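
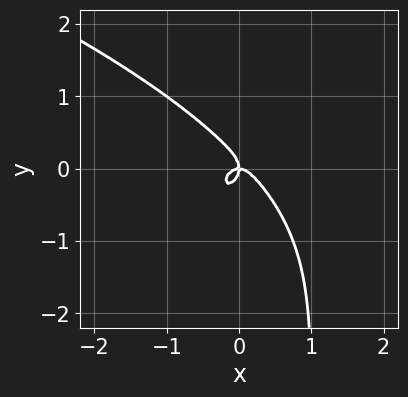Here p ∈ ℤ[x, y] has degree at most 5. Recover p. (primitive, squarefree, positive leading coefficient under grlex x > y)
The degree is 4 — the shape is more complex than any degree-3 curve.
Against the integer gridlines: it meets the x-axis at x = 0 (among the integer gridlines); one y-axis crossing is at y = 0.
Solving for integer coefficients yields p as stated.

2*x*y^3 - 3*x^3 - 2*y^3 - x*y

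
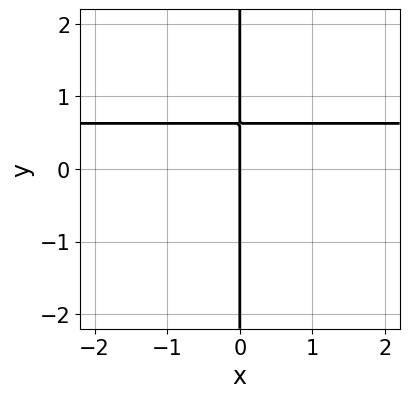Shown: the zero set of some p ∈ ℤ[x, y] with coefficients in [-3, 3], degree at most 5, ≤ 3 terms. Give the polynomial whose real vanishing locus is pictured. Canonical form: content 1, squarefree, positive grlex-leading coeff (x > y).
The degree is 4 — a generic line meets the curve in up to 4 points.
Reading off the gridlines: one x-axis crossing is at x = 0; the visible y-axis segment lies entirely on the curve.
The integer polynomial consistent with all of this is the stated p.

3*x*y^3 + 2*x*y - 2*x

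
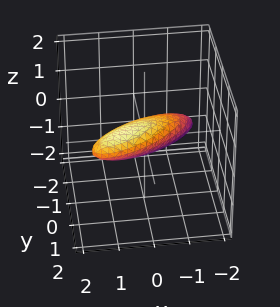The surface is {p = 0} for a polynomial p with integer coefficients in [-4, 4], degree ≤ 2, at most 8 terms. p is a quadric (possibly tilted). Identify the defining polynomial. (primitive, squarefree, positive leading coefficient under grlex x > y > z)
x^2 - 2*x*y + 2*y^2 - 2*y*z + 3*z^2 - 1

(a) deg p = 2. No degree-1 surface has this shape.
(b) Against the integer gridlines: among the integer gridlines, it crosses the x-axis at x ∈ {-1, 1}.
(c) The integer polynomial consistent with all of this is the stated p.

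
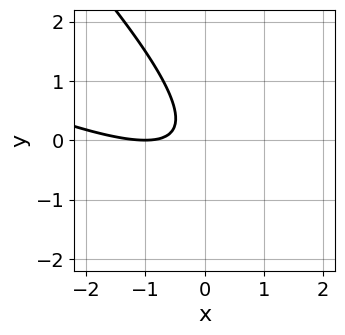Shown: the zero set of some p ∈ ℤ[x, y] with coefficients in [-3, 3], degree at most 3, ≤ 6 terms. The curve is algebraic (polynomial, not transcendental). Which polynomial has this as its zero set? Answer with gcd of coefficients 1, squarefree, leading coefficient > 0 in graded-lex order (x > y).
x^2 + 3*x*y + 2*y^2 + 2*x + 1

(a) The degree is 2 — a generic line meets the curve in up to 2 points.
(b) From the axis intercepts and sections: the curve avoids every integer y-axis point in the box; it crosses the x-axis at the gridline x = -1.
(c) Fitting integer coefficients to these (and the overall shape) gives p.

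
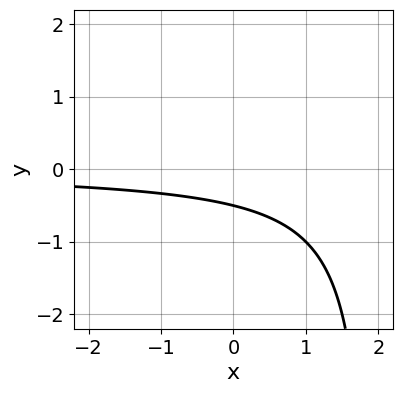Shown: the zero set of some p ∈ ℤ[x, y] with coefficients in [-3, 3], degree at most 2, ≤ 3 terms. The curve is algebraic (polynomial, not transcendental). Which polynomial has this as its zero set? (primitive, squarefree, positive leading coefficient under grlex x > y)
(a) The degree is 2 — no degree-1 curve has this shape.
(b) Reading off the gridlines: no x-intercept at any integer in the box.
(c) Matching integer coefficients to the picture gives p.

x*y - 2*y - 1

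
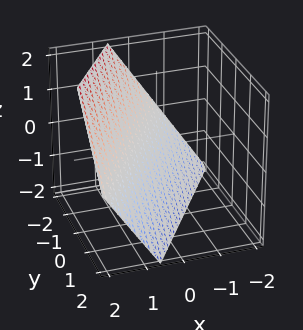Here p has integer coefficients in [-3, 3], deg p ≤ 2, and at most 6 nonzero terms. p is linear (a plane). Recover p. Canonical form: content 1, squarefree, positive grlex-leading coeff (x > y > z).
3*x - 2*y - 2*z - 2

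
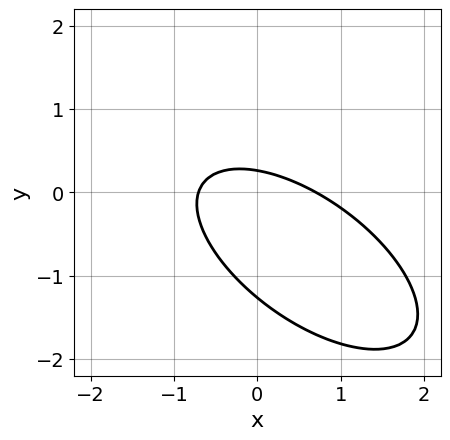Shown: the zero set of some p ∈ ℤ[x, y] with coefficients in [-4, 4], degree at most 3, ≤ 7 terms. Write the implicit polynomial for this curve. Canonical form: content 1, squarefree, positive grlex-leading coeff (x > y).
deg p = 2. The shape is more complex than any degree-1 curve.
Matching integer coefficients to the picture gives p.

2*x^2 + 3*x*y + 3*y^2 + 3*y - 1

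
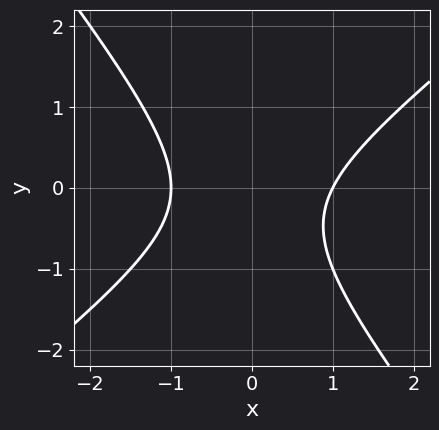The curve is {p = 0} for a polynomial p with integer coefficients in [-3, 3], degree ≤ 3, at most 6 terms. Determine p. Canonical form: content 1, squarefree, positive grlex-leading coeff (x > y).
2*x^2 - x*y - 2*y^2 - y - 2

The degree is 2 — the shape is more complex than any degree-1 curve.
Against the integer gridlines: the x-axis gridline crossings are at x ∈ {-1, 1}; the curve avoids every integer y-axis point in the box.
Together with the visible shape, these determine p as stated.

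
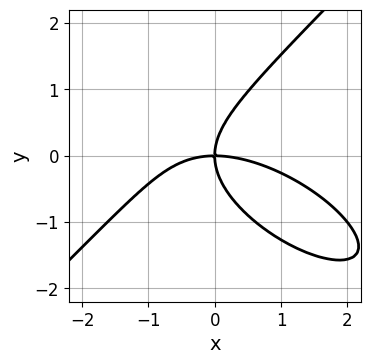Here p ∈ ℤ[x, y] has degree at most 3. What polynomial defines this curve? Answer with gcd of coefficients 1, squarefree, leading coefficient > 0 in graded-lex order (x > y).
x^3 + x^2*y - 2*y^3 + 3*x*y

(a) The degree is 3 — a generic line meets the curve in up to 3 points.
(b) From the visible intercepts: it crosses the x-axis at the gridline x = 0; one y-axis crossing is at y = 0.
(c) Solving for integer coefficients yields p as stated.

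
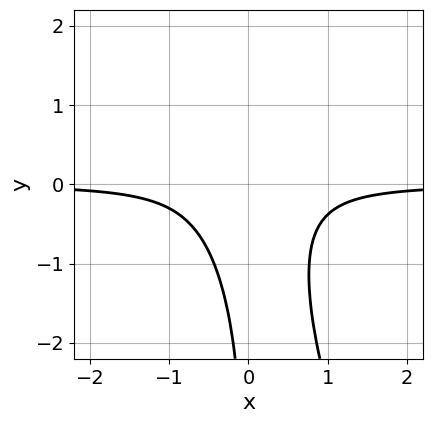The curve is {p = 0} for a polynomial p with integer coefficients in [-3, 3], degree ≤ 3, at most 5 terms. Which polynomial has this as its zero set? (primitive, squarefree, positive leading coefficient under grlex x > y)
First, deg p = 3. No degree-2 curve has this shape.
Then, from the axis intercepts and sections: it misses every integer gridline on the x-axis; the curve avoids every integer y-axis point in the box.
Finally, matching integer coefficients to the picture gives p.

3*x^2*y + x*y^2 + 1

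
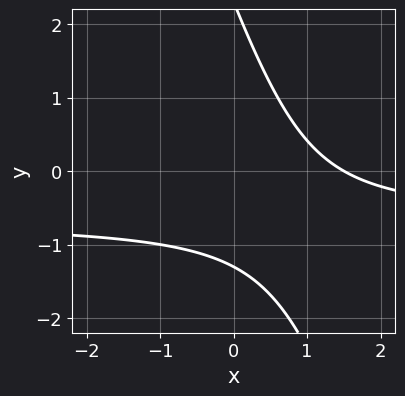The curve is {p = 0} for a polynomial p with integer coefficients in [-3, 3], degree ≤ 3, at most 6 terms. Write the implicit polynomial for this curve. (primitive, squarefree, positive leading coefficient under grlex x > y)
3*x*y + y^2 + 2*x - y - 3

1. The degree is 2 — the shape is more complex than any degree-1 curve.
2. Matching integer coefficients to the picture gives p.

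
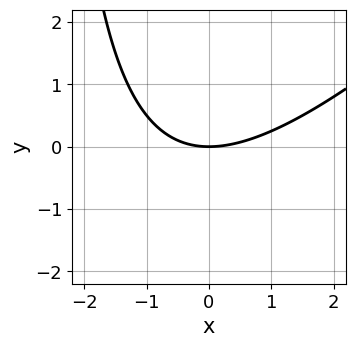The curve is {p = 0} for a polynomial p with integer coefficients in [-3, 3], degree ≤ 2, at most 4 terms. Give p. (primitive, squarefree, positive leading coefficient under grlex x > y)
x^2 - x*y - 3*y

First, deg p = 2. A generic line meets the curve in up to 2 points.
Then, checking where it meets the axes: one y-axis crossing is at y = 0; it crosses the x-axis at the gridline x = 0.
Finally, together with the visible shape, these determine p as stated.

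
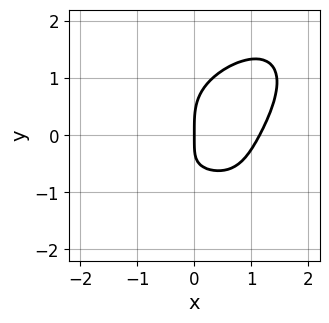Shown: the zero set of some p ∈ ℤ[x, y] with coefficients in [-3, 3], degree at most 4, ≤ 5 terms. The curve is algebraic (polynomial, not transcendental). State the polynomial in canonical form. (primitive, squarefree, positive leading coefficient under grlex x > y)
First, deg p = 4. No degree-3 curve has this shape.
Next, against the integer gridlines: one y-axis crossing is at y = 0; it crosses the x-axis at the gridline x = 0.
Finally, assembling these constraints gives the stated polynomial.

2*x^4 + 2*y^4 - x^2*y - 3*x*y - 3*x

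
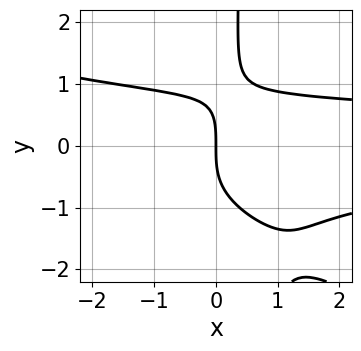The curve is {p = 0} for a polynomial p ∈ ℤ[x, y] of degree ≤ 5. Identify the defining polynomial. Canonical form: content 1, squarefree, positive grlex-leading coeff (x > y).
First, the degree is 4 — a generic line meets the curve in up to 4 points.
Then, observable constraints: it meets the x-axis at x = 0 (among the integer gridlines); it meets the y-axis at y = 0 (among the integer gridlines).
Finally, together with the visible shape, these determine p as stated.

x^2*y^2 + 2*x*y^3 + 2*x*y^2 - y^3 - 3*x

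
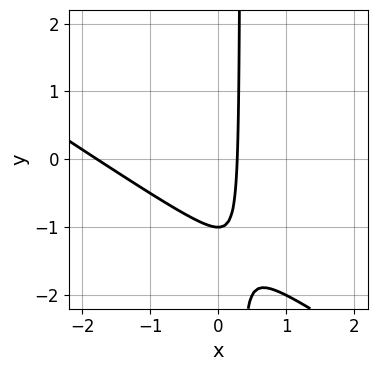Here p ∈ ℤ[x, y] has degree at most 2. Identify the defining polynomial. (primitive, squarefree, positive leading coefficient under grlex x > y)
2*x^2 + 3*x*y + 3*x - y - 1

(a) The degree is 2 — the shape is more complex than any degree-1 curve.
(b) Reading off the gridlines: it meets the y-axis at y = -1 (among the integer gridlines).
(c) Fitting integer coefficients to these (and the overall shape) gives p.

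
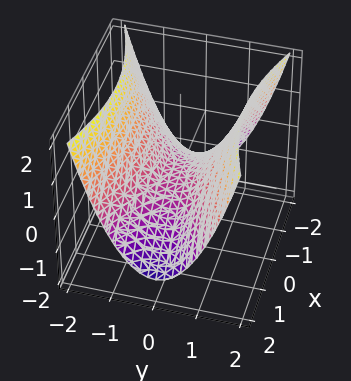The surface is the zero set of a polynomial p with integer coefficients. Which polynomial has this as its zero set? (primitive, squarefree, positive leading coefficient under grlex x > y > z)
(a) deg p = 2. A hyperbolic paraboloid; a quadric.
(b) Symmetries: mirror symmetry x ↦ −x ⇒ only even powers of x; mirror symmetry y ↦ −y ⇒ only even powers of y.
(c) Reading off the gridlines: one z-axis crossing is at z = 0; it crosses the y-axis at the gridline y = 0; it meets the x-axis at x = 0 (among the integer gridlines).
(d) Matching integer coefficients to the picture gives p.

x^2 - 3*y^2 + 3*z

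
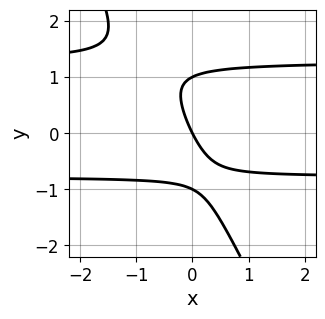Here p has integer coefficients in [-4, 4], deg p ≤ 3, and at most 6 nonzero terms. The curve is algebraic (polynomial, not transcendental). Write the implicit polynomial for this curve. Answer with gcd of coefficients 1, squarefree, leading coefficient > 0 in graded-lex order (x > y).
2*x*y^2 + y^3 - x*y - 2*x - y

Degree: no degree-2 curve has this shape, so deg p = 3.
From the axis intercepts and sections: it crosses the x-axis at the gridline x = 0; among the integer gridlines, it crosses the y-axis at y ∈ {-1, 0, 1}.
Fitting integer coefficients to these (and the overall shape) gives p.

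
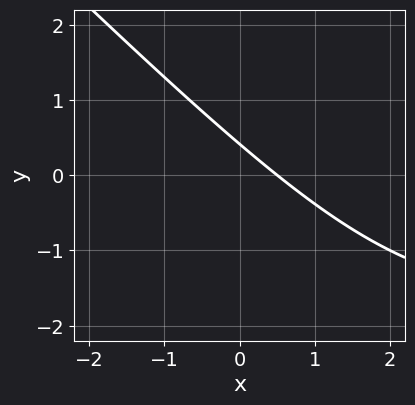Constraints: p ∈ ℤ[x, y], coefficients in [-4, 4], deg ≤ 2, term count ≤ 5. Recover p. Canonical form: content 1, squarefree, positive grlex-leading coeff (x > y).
x*y + y^2 + 2*x + 2*y - 1

The degree is 2 — no degree-1 curve has this shape.
The integer polynomial consistent with all of this is the stated p.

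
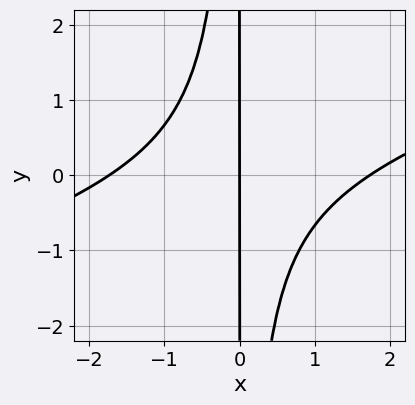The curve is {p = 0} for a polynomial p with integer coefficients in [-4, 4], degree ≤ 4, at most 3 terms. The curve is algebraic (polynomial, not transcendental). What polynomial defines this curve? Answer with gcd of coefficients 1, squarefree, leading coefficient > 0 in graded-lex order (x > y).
(a) deg p = 3.
(b) Reading off the gridlines: the visible y-axis segment lies entirely on the curve; one x-axis crossing is at x = 0.
(c) Assembling these constraints gives the stated polynomial.

x^3 - 3*x^2*y - 3*x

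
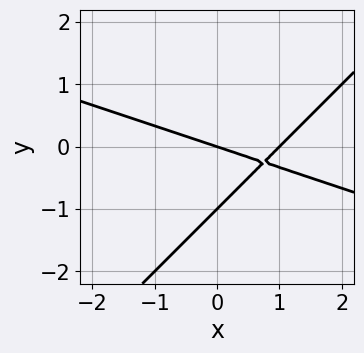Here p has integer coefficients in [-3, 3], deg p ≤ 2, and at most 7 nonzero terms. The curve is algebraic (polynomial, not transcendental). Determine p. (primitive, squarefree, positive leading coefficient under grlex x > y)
x^2 + 2*x*y - 3*y^2 - x - 3*y

First, degree: a generic line meets the curve in up to 2 points, so deg p = 2.
Then, against the integer gridlines: among the integer gridlines, it crosses the x-axis at x ∈ {0, 1}; among the integer gridlines, it crosses the y-axis at y ∈ {-1, 0}.
Finally, together with the visible shape, these determine p as stated.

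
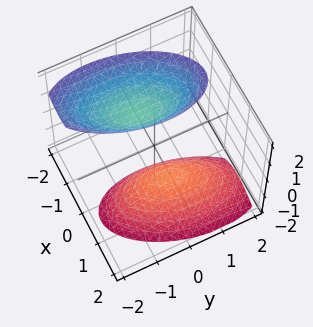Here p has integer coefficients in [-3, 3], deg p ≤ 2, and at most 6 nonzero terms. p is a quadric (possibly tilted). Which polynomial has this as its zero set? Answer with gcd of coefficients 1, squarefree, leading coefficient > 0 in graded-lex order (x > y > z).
1. There are 2 components. Treating them together as one polynomial.
2. Degree: the shape is more complex than any degree-1 surface, so deg p = 2.
3. From the visible intercepts: no y-intercept at any integer in the box; the surface avoids every integer x-axis point in the box.
4. Together with the visible shape, these determine p as stated.

3*x^2 - x*y + 2*x*z + y^2 - z^2 + 2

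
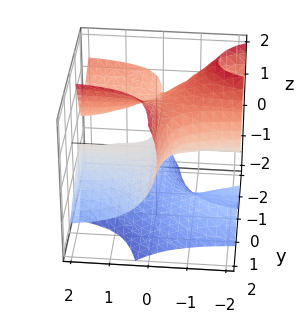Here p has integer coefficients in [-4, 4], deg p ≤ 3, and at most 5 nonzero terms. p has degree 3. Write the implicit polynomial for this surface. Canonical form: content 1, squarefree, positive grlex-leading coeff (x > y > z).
2*x*y^2 + 3*x*y*z - z^3 + y*z + 2*z

deg p = 3. A generic line meets the surface in up to 3 points.
Against the integer gridlines: it meets the z-axis at z = 0 (among the integer gridlines); the visible y-axis segment lies entirely on the surface.
Solving for integer coefficients yields p as stated. Check: (-1, 0, 0) on the x-axis lies on the surface, and p(-1, 0, 0) = 0. ✓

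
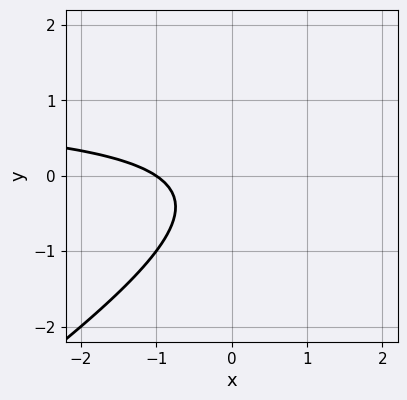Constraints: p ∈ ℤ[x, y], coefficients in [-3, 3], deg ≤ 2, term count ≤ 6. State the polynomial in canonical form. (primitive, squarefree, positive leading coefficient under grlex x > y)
1. deg p = 2.
2. Against the integer gridlines: the curve avoids every integer y-axis point in the box; one x-axis crossing is at x = -1.
3. Fitting integer coefficients to these (and the overall shape) gives p.

2*x*y - 3*y^2 - 2*x - y - 2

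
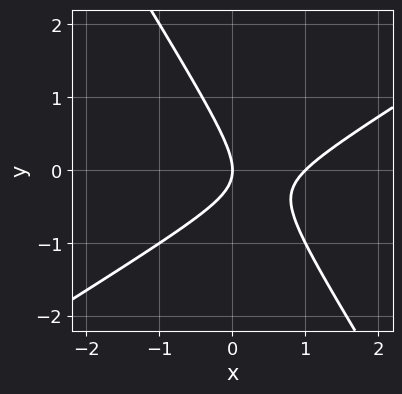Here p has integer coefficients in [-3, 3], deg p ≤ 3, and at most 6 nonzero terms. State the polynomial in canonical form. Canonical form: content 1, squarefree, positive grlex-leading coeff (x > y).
x^2 - x*y - y^2 - x

deg p = 2. The shape is more complex than any degree-1 curve.
Reading off the gridlines: it meets the y-axis at y = 0 (among the integer gridlines); among the integer gridlines, it crosses the x-axis at x ∈ {0, 1}.
Fitting integer coefficients to these (and the overall shape) gives p.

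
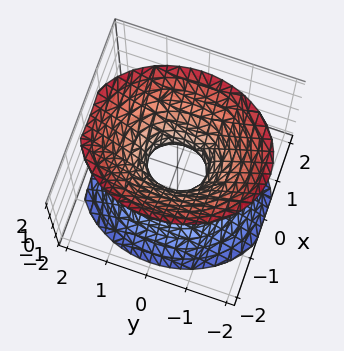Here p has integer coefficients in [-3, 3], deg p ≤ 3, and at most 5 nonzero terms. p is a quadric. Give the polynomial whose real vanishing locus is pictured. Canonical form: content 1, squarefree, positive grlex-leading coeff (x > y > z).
Degree: an hourglass — one-sheet hyperboloid; a quadric, so deg p = 2.
Symmetries: it's symmetric under z → −z, forcing even powers of z; mirror symmetry x ↦ −x ⇒ only even powers of x; mirror symmetry y ↦ −y ⇒ only even powers of y.
From the axis intercepts and sections: it misses every integer gridline on the z-axis.
Fitting integer coefficients to these (and the overall shape) gives p.

3*x^2 + 2*y^2 - 2*z^2 - 1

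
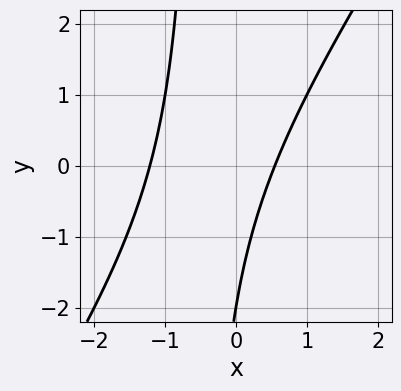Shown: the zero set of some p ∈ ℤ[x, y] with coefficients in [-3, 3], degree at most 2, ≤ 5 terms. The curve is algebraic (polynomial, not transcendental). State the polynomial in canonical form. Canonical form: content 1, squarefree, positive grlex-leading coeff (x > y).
3*x^2 - 2*x*y + 2*x - y - 2

1. Degree: the shape is more complex than any degree-1 curve, so deg p = 2.
2. Reading off the gridlines: one y-axis crossing is at y = -2.
3. Matching integer coefficients to the picture gives p.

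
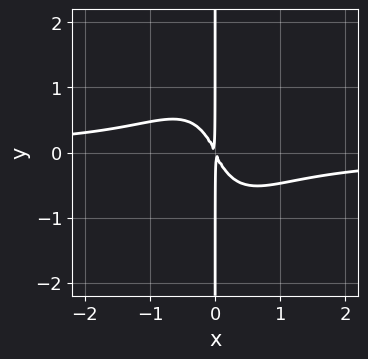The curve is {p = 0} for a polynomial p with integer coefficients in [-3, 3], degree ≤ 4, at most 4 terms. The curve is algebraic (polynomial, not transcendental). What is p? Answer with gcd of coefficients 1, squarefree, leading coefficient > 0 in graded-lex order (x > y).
deg p = 4. No degree-3 curve has this shape.
Observable constraints: the visible y-axis segment lies entirely on the curve.
The integer polynomial consistent with all of this is the stated p.

3*x^3*y + x*y^3 + 2*x^2 + x*y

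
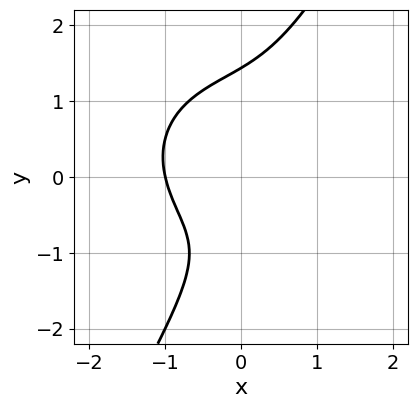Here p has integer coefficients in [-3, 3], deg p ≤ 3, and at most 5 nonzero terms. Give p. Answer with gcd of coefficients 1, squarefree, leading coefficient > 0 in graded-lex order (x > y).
3*x^3 + 3*x*y^2 - 2*y^3 + 2*y + 3

The degree is 3 — a generic line meets the curve in up to 3 points.
Reading off the gridlines: it meets the x-axis at x = -1 (among the integer gridlines).
The integer polynomial consistent with all of this is the stated p.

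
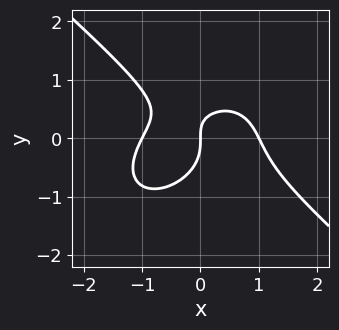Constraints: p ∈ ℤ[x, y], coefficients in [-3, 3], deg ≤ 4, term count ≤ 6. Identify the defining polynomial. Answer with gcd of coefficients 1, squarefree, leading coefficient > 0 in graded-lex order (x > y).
First, degree: a generic line meets the curve in up to 3 points, so deg p = 3.
Then, observable constraints: the x-axis gridline crossings are at x ∈ {-1, 0, 1}; it meets the y-axis at y = 0 (among the integer gridlines).
Finally, matching integer coefficients to the picture gives p.

2*x^3 + 3*y^3 + 2*x*y - 2*x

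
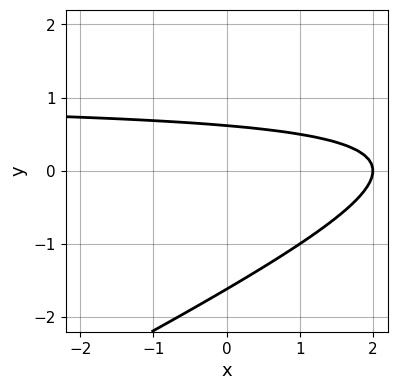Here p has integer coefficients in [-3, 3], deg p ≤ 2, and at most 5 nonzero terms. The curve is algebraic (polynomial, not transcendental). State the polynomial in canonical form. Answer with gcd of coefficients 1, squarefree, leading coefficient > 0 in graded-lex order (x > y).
x*y - 2*y^2 - x - 2*y + 2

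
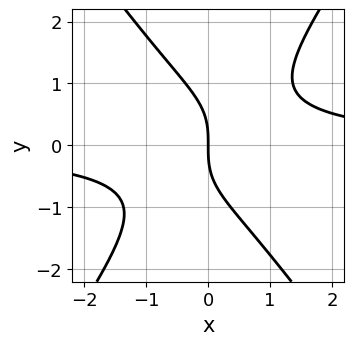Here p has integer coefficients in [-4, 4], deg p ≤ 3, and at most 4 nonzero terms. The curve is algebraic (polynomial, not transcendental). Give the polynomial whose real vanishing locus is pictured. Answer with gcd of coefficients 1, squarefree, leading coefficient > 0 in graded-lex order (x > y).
2*x^2*y - y^3 - 2*x

(a) The degree is 3 — no degree-2 curve has this shape.
(b) Reading off the gridlines: one x-axis crossing is at x = 0; it meets the y-axis at y = 0 (among the integer gridlines).
(c) Assembling these constraints gives the stated polynomial.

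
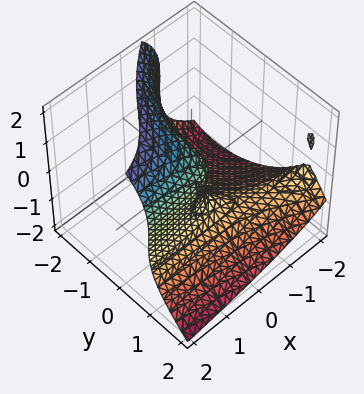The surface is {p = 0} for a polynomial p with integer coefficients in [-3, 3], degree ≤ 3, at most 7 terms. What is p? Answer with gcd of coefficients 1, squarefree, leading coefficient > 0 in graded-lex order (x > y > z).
y^3 + z^3 + 3*x*y - z^2 - 3*x

The degree is 3 — a generic line meets the surface in up to 3 points.
Against the integer gridlines: it meets the y-axis at y = 0 (among the integer gridlines); it crosses the x-axis at the gridline x = 0.
Together with the visible shape, these determine p as stated.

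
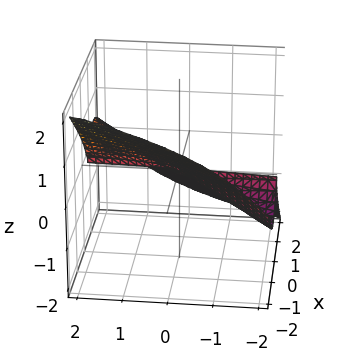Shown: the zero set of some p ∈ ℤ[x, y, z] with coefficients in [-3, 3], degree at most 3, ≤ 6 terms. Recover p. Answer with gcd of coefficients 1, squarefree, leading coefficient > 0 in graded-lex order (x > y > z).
Degree: no degree-2 surface has this shape, so deg p = 3.
Observable constraints: the visible y-axis segment lies entirely on the surface; it meets the z-axis at z = 0 (among the integer gridlines).
Fitting integer coefficients to these (and the overall shape) gives p.

x^3 - x^2*y + x^2*z + z^3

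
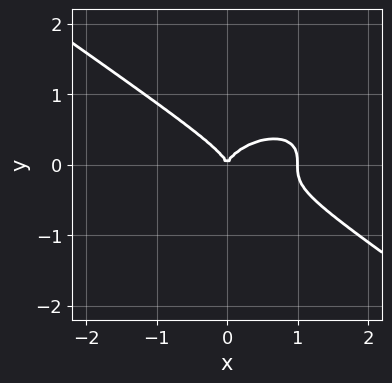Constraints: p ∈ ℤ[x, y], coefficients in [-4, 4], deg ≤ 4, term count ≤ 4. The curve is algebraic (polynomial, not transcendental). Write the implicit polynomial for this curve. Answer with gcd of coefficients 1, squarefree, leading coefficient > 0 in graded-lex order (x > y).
x^3 + 3*y^3 - x^2

First, degree: a generic line meets the curve in up to 3 points, so deg p = 3.
Next, observable constraints: the x-axis gridline crossings are at x ∈ {0, 1}; one y-axis crossing is at y = 0.
Finally, together with the visible shape, these determine p as stated.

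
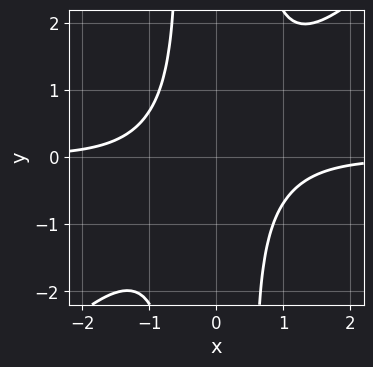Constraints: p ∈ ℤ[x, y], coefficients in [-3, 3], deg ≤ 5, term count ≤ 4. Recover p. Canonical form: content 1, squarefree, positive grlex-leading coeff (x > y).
3*x^3*y - 3*x^2*y^2 + y^2 + 3

The degree is 4 — a generic line meets the curve in up to 4 points.
Observable constraints: no y-intercept at any integer in the box; the curve avoids every integer x-axis point in the box.
The integer polynomial consistent with all of this is the stated p.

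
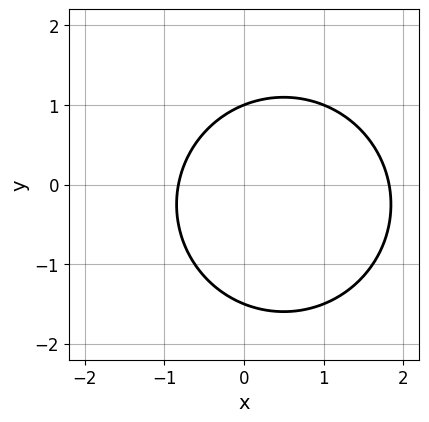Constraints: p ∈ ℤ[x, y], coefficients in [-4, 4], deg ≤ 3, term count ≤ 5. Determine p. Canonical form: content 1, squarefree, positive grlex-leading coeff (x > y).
First, the degree is 2 — no degree-1 curve has this shape.
Then, against the integer gridlines: one y-axis crossing is at y = 1.
Finally, the integer polynomial consistent with all of this is the stated p.

2*x^2 + 2*y^2 - 2*x + y - 3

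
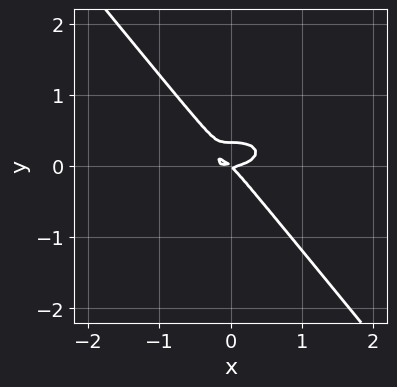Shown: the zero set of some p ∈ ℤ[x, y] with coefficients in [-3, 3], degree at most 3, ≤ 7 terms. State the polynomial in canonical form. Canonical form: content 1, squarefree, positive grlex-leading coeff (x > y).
First, deg p = 3. The shape is more complex than any degree-2 curve.
Next, against the integer gridlines: it meets the y-axis at y = 0 (among the integer gridlines); it meets the x-axis at x = 0 (among the integer gridlines).
Finally, the integer polynomial consistent with all of this is the stated p.

x^3 + 3*x*y^2 + 3*y^3 - x*y - y^2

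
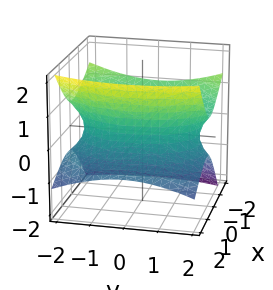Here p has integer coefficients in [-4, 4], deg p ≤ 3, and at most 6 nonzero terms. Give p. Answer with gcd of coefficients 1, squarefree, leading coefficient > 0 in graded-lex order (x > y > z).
The degree is 2 — a generic line meets the surface in up to 2 points.
From the visible intercepts: no z-intercept at any integer in the box.
Fitting integer coefficients to these (and the overall shape) gives p.

2*x^2 + 2*x*z + y^2 - 3*z^2 - 3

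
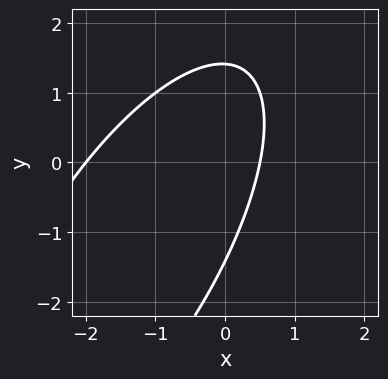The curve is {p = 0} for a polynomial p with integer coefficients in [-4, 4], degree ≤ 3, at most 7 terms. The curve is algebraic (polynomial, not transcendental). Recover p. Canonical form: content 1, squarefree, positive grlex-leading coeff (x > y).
2*x^2 - 2*x*y + y^2 + 3*x - 2

First, the degree is 2 — a generic line meets the curve in up to 2 points.
Next, from the visible intercepts: it crosses the x-axis at the gridline x = -2.
Finally, the integer polynomial consistent with all of this is the stated p.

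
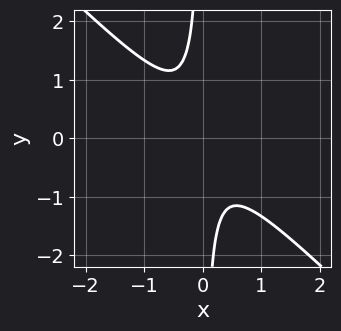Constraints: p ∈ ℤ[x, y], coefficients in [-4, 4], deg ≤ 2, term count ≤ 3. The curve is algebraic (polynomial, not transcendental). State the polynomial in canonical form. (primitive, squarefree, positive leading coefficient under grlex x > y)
3*x^2 + 3*x*y + 1

(a) Degree: no degree-1 curve has this shape, so deg p = 2.
(b) Checking where it meets the axes: the curve avoids every integer y-axis point in the box; the curve avoids every integer x-axis point in the box.
(c) Putting this together gives p.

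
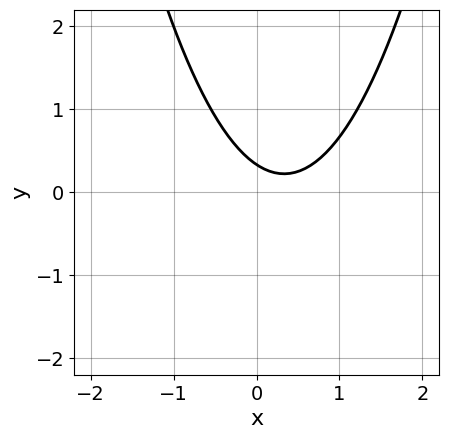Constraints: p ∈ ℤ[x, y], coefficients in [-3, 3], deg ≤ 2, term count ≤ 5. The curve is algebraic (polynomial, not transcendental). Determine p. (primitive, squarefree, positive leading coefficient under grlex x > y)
3*x^2 - 2*x - 3*y + 1

First, deg p = 2.
Next, checking where it meets the axes: no x-intercept at any integer in the box.
Finally, together with the visible shape, these determine p as stated.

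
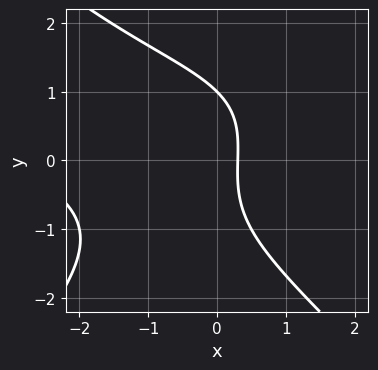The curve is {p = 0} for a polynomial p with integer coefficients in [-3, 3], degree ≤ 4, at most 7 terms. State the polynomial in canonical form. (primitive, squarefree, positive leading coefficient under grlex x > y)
x^2*y - y^3 - x^2 - 3*x + 1

1. Degree: the shape is more complex than any degree-2 curve, so deg p = 3.
2. Reading off the gridlines: it crosses the y-axis at the gridline y = 1.
3. Together with the visible shape, these determine p as stated.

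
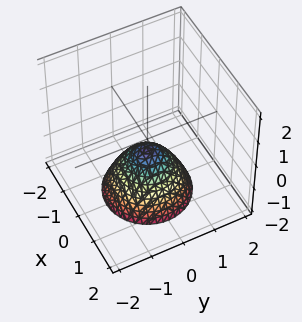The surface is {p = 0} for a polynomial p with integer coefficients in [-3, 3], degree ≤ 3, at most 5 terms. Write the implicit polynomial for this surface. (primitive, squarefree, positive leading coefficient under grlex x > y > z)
2*x^2 + 2*y^2 + 2*z + 1

1. The degree is 2 — a generic line meets the surface in up to 2 points.
2. By symmetry, the surface is invariant under rotation about z: p = q(x² + y², z).
3. From the axis intercepts and sections: no x-intercept at any integer in the box; a circular section at z = -1 has radius between 0 and 1.
4. Putting this together gives p.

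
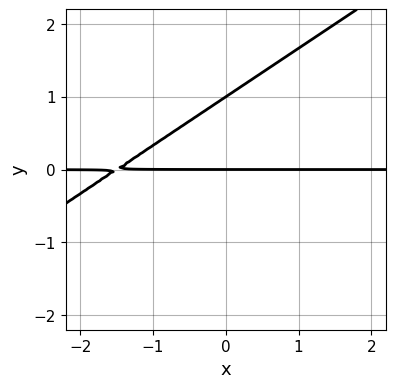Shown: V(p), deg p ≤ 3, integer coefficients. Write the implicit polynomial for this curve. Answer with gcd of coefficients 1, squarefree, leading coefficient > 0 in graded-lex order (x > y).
2*x*y - 3*y^2 + 3*y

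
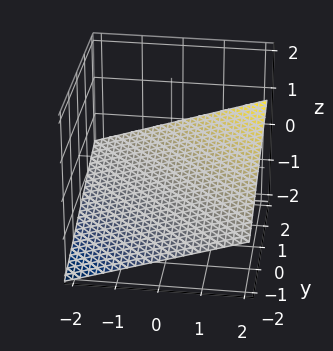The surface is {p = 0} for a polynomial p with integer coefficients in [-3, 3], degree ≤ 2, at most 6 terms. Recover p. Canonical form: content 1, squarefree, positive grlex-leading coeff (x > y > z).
(a) Degree: the surface is flat (a plane), so deg p = 1.
(b) From the axis intercepts and sections: one y-axis crossing is at y = 2; it meets the x-axis at x = 2 (among the integer gridlines).
(c) Fitting integer coefficients to these (and the overall shape) gives p.

x + y - 3*z - 2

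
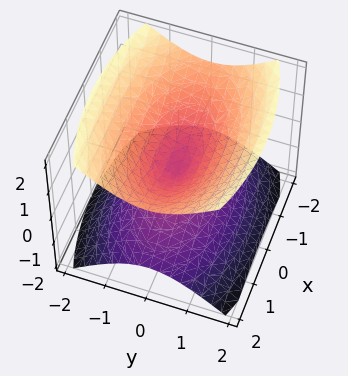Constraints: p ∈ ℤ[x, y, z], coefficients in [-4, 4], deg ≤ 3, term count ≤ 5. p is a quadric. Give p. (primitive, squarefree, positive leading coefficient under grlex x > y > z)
x^2 + 3*y^2 - 3*z^2

First, there are 2 components. Treating them together as one polynomial.
Then, the degree is 2 — two nappes meeting at a single point; a quadric.
Then, symmetries: mirror symmetry z ↦ −z ⇒ only even powers of z; it's symmetric under x → −x, forcing even powers of x; it's symmetric under y → −y, forcing even powers of y.
Next, observable constraints: it meets the x-axis at x = 0 (among the integer gridlines); it crosses the z-axis at the gridline z = 0.
Finally, assembling these constraints gives the stated polynomial.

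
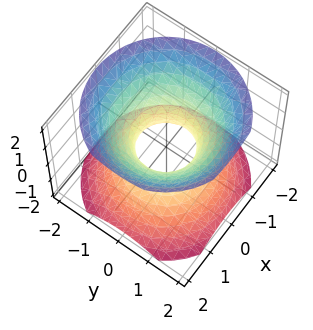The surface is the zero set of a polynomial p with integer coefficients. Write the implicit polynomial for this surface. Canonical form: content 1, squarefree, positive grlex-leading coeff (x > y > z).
(a) The degree is 2 — one connected sheet with a waist; a quadric.
(b) Symmetries: it's symmetric under z → −z, forcing even powers of z; every cross-section ⟂ z is a circle, so x, y appear only via x² + y².
(c) Against the integer gridlines: a circular section at z = 0 has radius between 0 and 1; no z-intercept at any integer in the box.
(d) Assembling these constraints gives the stated polynomial.

3*x^2 + 3*y^2 - 3*z^2 - 2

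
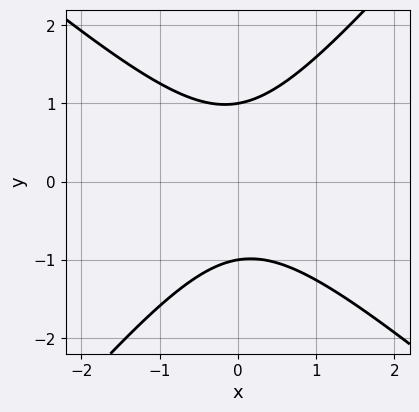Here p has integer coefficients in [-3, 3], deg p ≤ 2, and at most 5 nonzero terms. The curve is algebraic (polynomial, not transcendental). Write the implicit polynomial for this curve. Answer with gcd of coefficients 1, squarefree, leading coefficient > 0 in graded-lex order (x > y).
1. deg p = 2. No degree-1 curve has this shape.
2. Against the integer gridlines: it misses every integer gridline on the x-axis; among the integer gridlines, it crosses the y-axis at y ∈ {-1, 1}.
3. Together with the visible shape, these determine p as stated.

3*x^2 + x*y - 3*y^2 + 3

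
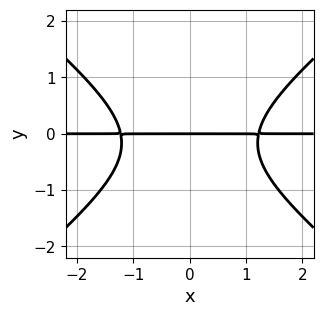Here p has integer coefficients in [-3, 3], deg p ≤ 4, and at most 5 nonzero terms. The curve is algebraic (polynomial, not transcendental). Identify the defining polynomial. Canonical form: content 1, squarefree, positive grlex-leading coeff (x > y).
2*x^2*y - 3*y^3 - y^2 - 3*y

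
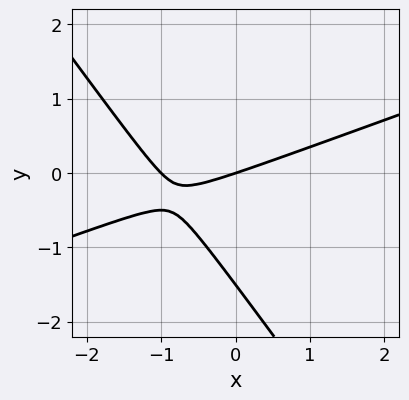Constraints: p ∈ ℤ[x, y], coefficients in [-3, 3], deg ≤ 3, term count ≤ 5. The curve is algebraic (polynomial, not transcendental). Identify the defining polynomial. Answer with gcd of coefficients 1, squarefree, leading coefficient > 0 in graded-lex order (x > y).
deg p = 2.
From the axis intercepts and sections: among the integer gridlines, it crosses the x-axis at x ∈ {-1, 0}; it crosses the y-axis at the gridline y = 0.
Putting this together gives p.

x^2 - 2*x*y - 2*y^2 + x - 3*y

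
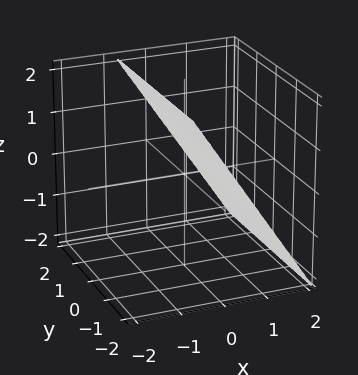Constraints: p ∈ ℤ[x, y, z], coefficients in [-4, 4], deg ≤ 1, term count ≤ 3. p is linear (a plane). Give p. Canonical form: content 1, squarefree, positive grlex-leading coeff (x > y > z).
3*x + 2*z - 2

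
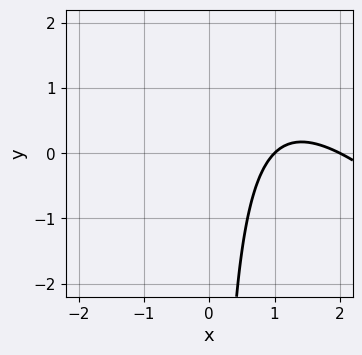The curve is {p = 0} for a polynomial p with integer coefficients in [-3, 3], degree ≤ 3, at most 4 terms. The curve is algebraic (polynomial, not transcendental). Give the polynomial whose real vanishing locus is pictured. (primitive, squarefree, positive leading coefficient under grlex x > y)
1. deg p = 2. The shape is more complex than any degree-1 curve.
2. From the visible intercepts: among the integer gridlines, it crosses the x-axis at x ∈ {1, 2}; it misses every integer gridline on the y-axis.
3. These observations pin down the coefficients.

x^2 + x*y - 3*x + 2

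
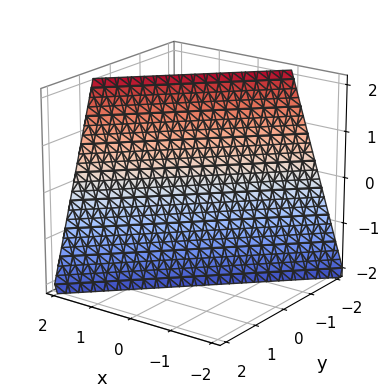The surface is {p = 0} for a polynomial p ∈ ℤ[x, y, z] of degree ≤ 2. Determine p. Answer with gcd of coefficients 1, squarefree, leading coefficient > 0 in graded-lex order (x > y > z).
1. Degree: the surface is flat (a plane), so deg p = 1.
2. Against the integer gridlines: it meets the z-axis at z = -2 (among the integer gridlines).
3. Assembling these constraints gives the stated polynomial.

3*x - 3*y - z - 2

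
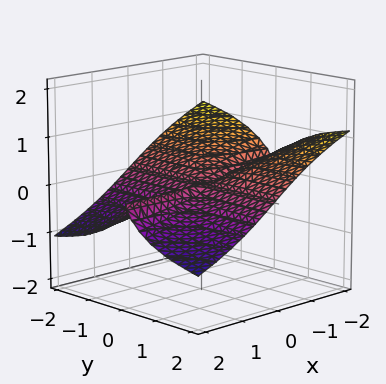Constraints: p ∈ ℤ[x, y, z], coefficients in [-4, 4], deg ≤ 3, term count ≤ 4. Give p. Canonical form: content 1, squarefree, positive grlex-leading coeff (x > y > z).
2*x*y^2 + 3*y^2*z + 3*z^3

First, the degree is 3 — no degree-2 surface has this shape.
Next, against the integer gridlines: the visible y-axis segment lies entirely on the surface; it meets the z-axis at z = 0 (among the integer gridlines); the visible x-axis segment lies entirely on the surface.
Finally, the integer polynomial consistent with all of this is the stated p.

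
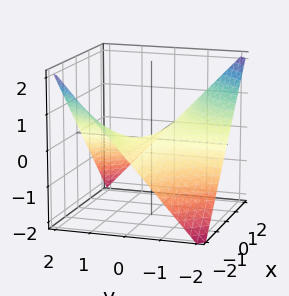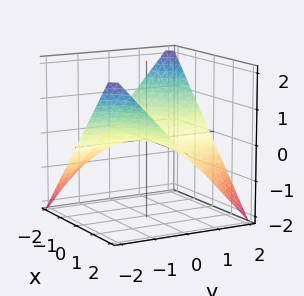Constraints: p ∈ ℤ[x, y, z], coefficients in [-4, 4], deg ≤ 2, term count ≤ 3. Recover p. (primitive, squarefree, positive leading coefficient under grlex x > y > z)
x*y + 2*z

The degree is 2 — a hyperbolic paraboloid; a quadric.
Checking where it meets the axes: it crosses the z-axis at the gridline z = 0; the visible x-axis segment lies entirely on the surface.
These observations pin down the coefficients.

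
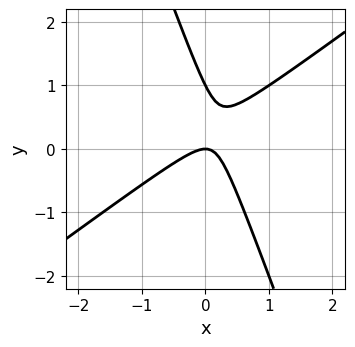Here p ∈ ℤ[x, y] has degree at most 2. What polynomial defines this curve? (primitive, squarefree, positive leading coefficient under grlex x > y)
First, degree: no degree-1 curve has this shape, so deg p = 2.
Next, from the axis intercepts and sections: it crosses the x-axis at the gridline x = 0; among the integer gridlines, it crosses the y-axis at y ∈ {0, 1}.
Finally, these observations pin down the coefficients.

2*x^2 - 2*x*y - y^2 + y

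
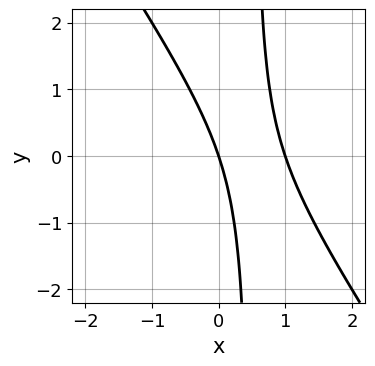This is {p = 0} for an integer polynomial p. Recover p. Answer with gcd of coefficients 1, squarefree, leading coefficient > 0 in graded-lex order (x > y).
(a) The degree is 2 — a generic line meets the curve in up to 2 points.
(b) From the axis intercepts and sections: the x-axis gridline crossings are at x ∈ {0, 1}; it crosses the y-axis at the gridline y = 0.
(c) Fitting integer coefficients to these (and the overall shape) gives p.

3*x^2 + 2*x*y - 3*x - y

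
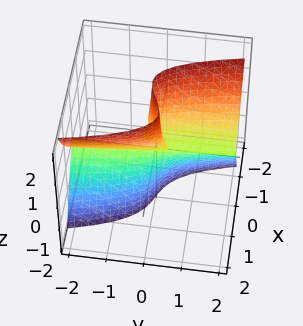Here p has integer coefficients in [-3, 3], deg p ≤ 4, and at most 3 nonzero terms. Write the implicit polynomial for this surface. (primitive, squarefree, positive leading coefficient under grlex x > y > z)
1. Degree: the shape is more complex than any degree-2 surface, so deg p = 3.
2. From the visible intercepts: every point of the y-axis in the box is on the surface; the visible z-axis segment lies entirely on the surface.
3. Solving for integer coefficients yields p as stated.

3*x^3 + y*z^2 - x*z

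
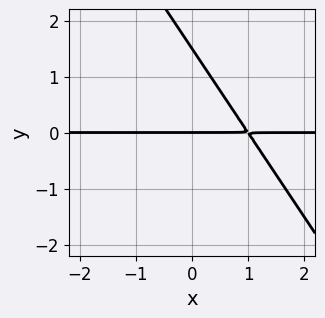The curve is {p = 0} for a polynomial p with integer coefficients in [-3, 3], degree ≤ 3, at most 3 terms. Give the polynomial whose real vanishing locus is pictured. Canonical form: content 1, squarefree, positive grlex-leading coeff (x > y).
3*x*y + 2*y^2 - 3*y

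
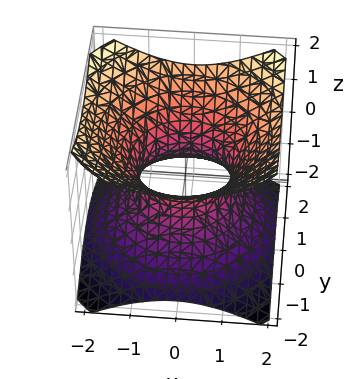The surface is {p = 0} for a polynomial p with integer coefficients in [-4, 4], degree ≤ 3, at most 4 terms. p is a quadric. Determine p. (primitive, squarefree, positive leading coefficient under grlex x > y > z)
(a) The degree is 2 — one connected sheet with a waist; a quadric.
(b) By symmetry, the surface is invariant under rotation about z: p = q(x² + y², z); mirror symmetry z ↦ −z ⇒ only even powers of z.
(c) Against the integer gridlines: among the integer gridlines, it crosses the x-axis at x ∈ {-1, 1}; a circular section at z = -1 has radius between 1 and 2; among the integer gridlines, it crosses the y-axis at y ∈ {-1, 1}; no z-intercept at any integer in the box.
(d) These observations pin down the coefficients.

2*x^2 + 2*y^2 - 3*z^2 - 2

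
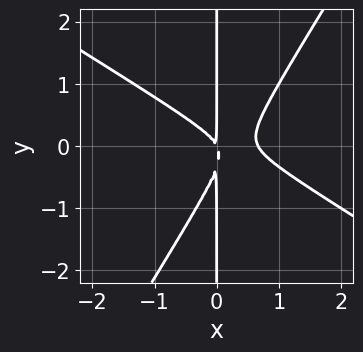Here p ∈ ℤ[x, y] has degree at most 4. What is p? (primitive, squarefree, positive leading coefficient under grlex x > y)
1. The degree is 3 — no degree-2 curve has this shape.
2. Checking where it meets the axes: the visible y-axis segment lies entirely on the curve.
3. Assembling these constraints gives the stated polynomial.

3*x^3 + 3*x^2*y - 3*x*y^2 - 2*x^2 - x*y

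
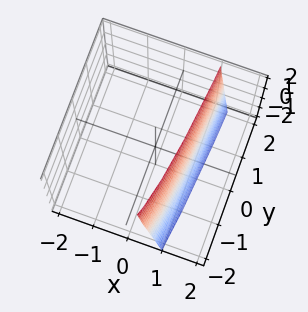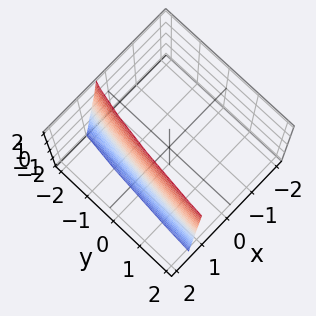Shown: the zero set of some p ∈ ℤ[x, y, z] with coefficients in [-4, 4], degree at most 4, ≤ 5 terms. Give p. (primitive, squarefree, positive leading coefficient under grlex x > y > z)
First, the degree is 3 — the shape is more complex than any degree-2 surface.
Next, from the axis intercepts and sections: one x-axis crossing is at x = 1; it misses every integer gridline on the z-axis; the surface avoids every integer y-axis point in the box.
Finally, the integer polynomial consistent with all of this is the stated p.

3*x^3 + x*z - y - 3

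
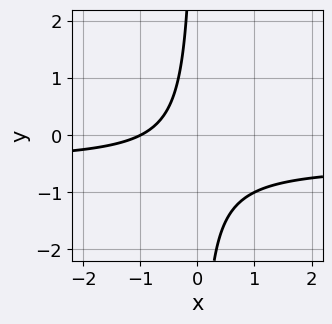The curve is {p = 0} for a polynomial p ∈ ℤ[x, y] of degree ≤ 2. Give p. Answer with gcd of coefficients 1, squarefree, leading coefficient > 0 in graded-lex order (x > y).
1. The degree is 2 — a generic line meets the curve in up to 2 points.
2. From the visible intercepts: it crosses the x-axis at the gridline x = -1; the curve avoids every integer y-axis point in the box.
3. These observations pin down the coefficients.

2*x*y + x + 1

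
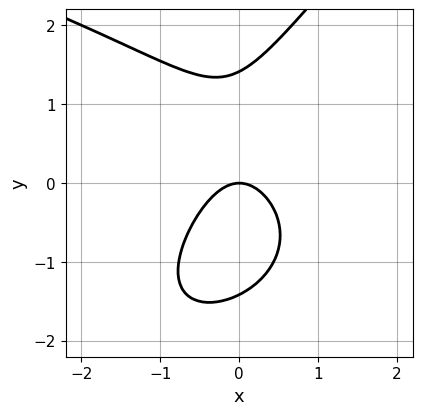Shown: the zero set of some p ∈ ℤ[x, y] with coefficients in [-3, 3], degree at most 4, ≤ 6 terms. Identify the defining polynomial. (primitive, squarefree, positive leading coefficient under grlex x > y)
(a) The degree is 3 — the shape is more complex than any degree-2 curve.
(b) From the visible intercepts: it meets the x-axis at x = 0 (among the integer gridlines); it crosses the y-axis at the gridline y = 0.
(c) Matching integer coefficients to the picture gives p.

x*y^2 - y^3 + 3*x^2 + 2*y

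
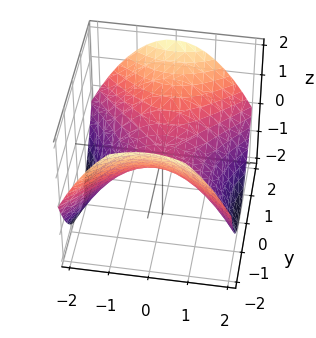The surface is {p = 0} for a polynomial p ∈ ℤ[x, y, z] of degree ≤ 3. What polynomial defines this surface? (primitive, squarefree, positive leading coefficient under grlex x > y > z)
(a) Degree: a saddle surface; a quadric, so deg p = 2.
(b) Symmetries: the x ↦ −x reflection is a symmetry, so x appears only in even powers; mirror symmetry y ↦ −y ⇒ only even powers of y.
(c) From the axis intercepts and sections: it meets the y-axis at y = 0 (among the integer gridlines); it crosses the x-axis at the gridline x = 0; it meets the z-axis at z = 0 (among the integer gridlines).
(d) Solving for integer coefficients yields p as stated.

x^2 - y^2 + 2*z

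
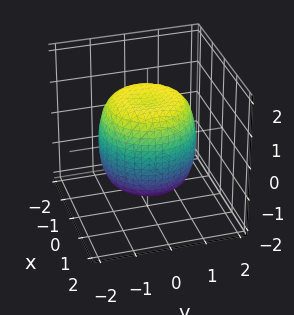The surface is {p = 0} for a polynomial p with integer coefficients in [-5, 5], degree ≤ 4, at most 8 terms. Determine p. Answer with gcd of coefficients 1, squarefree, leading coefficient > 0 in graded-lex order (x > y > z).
First, degree: no degree-3 surface has this shape, so deg p = 4.
Then, symmetries: the surface is invariant under rotation about z: p = q(x² + y², z).
Next, against the integer gridlines: a circular section at z = 0 has radius between 1 and 2.
Finally, matching integer coefficients to the picture gives p.

2*x^4 + 4*x^2*y^2 + 2*y^4 - 2*x^2 - 2*y^2 + 2*z^2 - 3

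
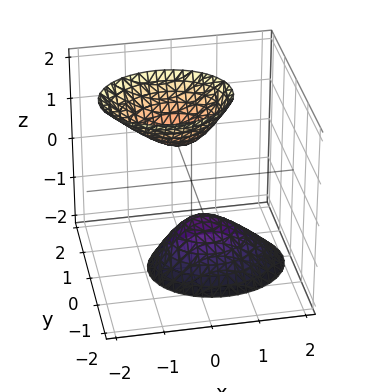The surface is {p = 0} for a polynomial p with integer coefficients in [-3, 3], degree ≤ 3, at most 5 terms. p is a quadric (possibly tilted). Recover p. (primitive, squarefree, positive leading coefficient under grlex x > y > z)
The picture has 2 separate pieces. Treating them together as one polynomial.
The degree is 2 — no degree-1 surface has this shape.
Checking where it meets the axes: the surface avoids every integer y-axis point in the box; the z-axis gridline crossings are at z ∈ {-1, 1}.
These observations pin down the coefficients.

2*x^2 + x*z + 3*y^2 - z^2 + 1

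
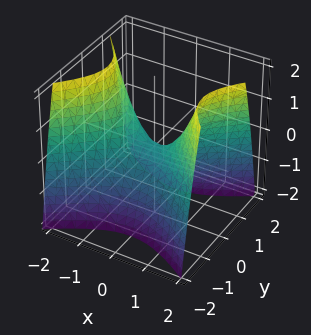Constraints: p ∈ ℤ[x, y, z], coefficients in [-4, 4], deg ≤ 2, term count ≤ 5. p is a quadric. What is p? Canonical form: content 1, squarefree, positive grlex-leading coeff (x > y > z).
2*x^2 - 3*y^2 - 2*z

The degree is 2 — a hyperbolic paraboloid; a quadric.
Symmetries: mirror symmetry x ↦ −x ⇒ only even powers of x; the y ↦ −y reflection is a symmetry, so y appears only in even powers.
Against the integer gridlines: it crosses the y-axis at the gridline y = 0; it crosses the z-axis at the gridline z = 0; one x-axis crossing is at x = 0.
Assembling these constraints gives the stated polynomial.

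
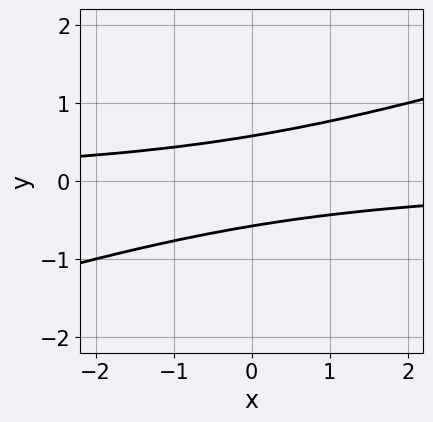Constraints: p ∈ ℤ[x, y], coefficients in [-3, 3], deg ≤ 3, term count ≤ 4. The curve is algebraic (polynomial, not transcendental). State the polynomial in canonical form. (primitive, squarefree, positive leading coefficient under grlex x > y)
x*y - 3*y^2 + 1

1. The degree is 2 — no degree-1 curve has this shape.
2. Checking where it meets the axes: the curve avoids every integer x-axis point in the box.
3. Matching integer coefficients to the picture gives p.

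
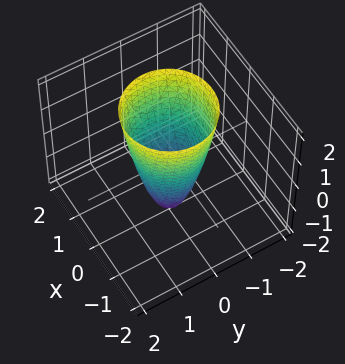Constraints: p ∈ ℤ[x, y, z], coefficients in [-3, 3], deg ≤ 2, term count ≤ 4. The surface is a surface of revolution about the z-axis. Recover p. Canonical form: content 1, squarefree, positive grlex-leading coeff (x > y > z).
First, degree: no degree-1 surface has this shape, so deg p = 2.
Then, symmetries: the z-axis is an axis of rotation, so x and y enter only as x² + y².
Then, reading off the gridlines: it crosses the z-axis at the gridline z = -2; a circular section at z = 2 has radius between 1 and 2.
Finally, solving for integer coefficients yields p as stated.

3*x^2 + 3*y^2 - z - 2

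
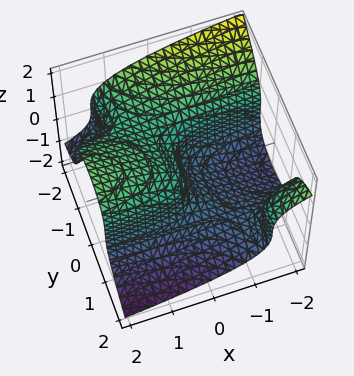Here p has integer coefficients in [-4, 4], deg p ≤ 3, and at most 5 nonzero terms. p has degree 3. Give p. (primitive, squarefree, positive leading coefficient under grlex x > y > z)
2*x*y^2 + y^3 + 3*z^3 - 2*x

1. Degree: a generic line meets the surface in up to 3 points, so deg p = 3.
2. From the axis intercepts and sections: it meets the z-axis at z = 0 (among the integer gridlines); it crosses the y-axis at the gridline y = 0; one x-axis crossing is at x = 0.
3. Solving for integer coefficients yields p as stated.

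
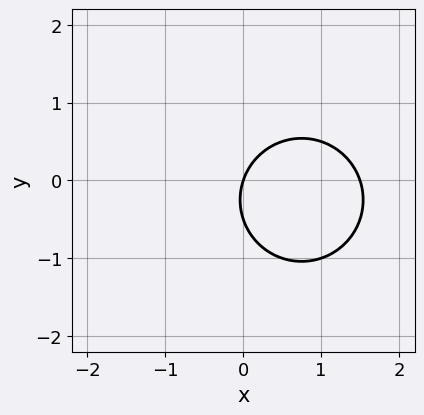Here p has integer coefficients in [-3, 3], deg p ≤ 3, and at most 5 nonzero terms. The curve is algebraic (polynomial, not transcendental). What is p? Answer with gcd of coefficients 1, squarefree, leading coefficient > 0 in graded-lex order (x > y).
(a) deg p = 2. The shape is more complex than any degree-1 curve.
(b) Against the integer gridlines: it crosses the x-axis at the gridline x = 0; one y-axis crossing is at y = 0.
(c) Solving for integer coefficients yields p as stated.

2*x^2 + 2*y^2 - 3*x + y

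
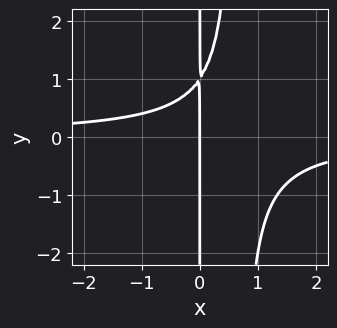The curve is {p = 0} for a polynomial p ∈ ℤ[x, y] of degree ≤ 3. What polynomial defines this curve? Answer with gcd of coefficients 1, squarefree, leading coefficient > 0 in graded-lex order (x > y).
3*x^2*y - 2*x*y + 2*x

(a) Degree: a generic line meets the curve in up to 3 points, so deg p = 3.
(b) From the visible intercepts: it meets the x-axis at x = 0 (among the integer gridlines); the visible y-axis segment lies entirely on the curve.
(c) Together with the visible shape, these determine p as stated.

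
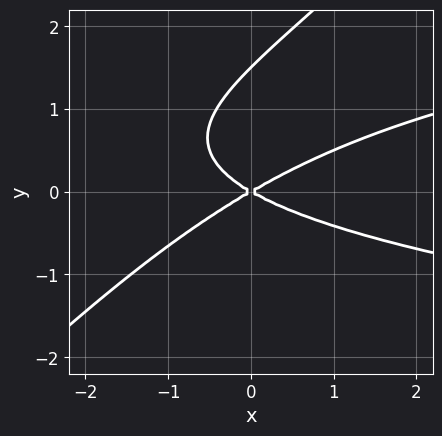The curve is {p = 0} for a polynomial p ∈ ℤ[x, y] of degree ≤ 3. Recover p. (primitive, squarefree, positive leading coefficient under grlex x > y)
2*x*y^2 - 2*y^3 - x^2 + 3*y^2

(a) Degree: no degree-2 curve has this shape, so deg p = 3.
(b) Observable constraints: one y-axis crossing is at y = 0; one x-axis crossing is at x = 0.
(c) Assembling these constraints gives the stated polynomial.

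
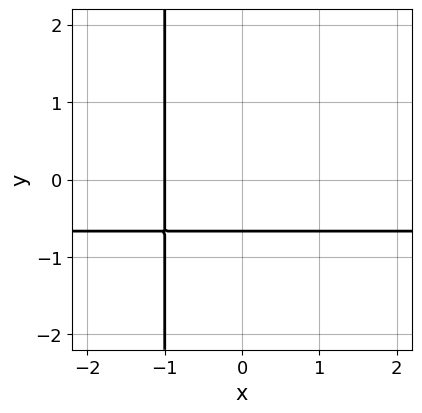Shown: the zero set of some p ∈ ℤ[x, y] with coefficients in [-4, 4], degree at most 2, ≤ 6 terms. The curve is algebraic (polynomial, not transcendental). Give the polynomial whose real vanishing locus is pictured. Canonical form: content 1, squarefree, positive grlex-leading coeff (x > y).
3*x*y + 2*x + 3*y + 2

Degree: a generic line meets the curve in up to 2 points, so deg p = 2.
Against the integer gridlines: one x-axis crossing is at x = -1.
Putting this together gives p.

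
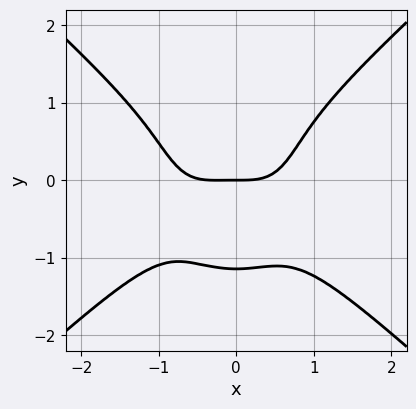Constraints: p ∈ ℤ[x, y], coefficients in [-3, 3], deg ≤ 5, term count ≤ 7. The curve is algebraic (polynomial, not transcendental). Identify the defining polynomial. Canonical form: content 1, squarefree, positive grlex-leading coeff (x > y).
(a) Degree: a generic line meets the curve in up to 4 points, so deg p = 4.
(b) Against the integer gridlines: it meets the x-axis at x = 0 (among the integer gridlines); it meets the y-axis at y = 0 (among the integer gridlines).
(c) Solving for integer coefficients yields p as stated.

3*x^4 - 2*x^2*y^2 - 2*y^4 + x^3 - 3*y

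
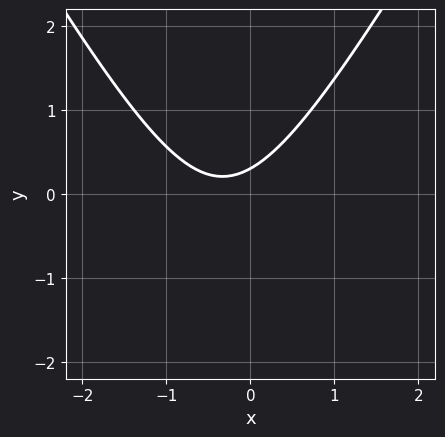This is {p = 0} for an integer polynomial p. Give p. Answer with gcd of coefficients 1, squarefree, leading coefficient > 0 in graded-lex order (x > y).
3*x^2 - y^2 + 2*x - 3*y + 1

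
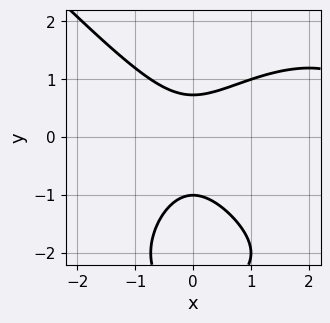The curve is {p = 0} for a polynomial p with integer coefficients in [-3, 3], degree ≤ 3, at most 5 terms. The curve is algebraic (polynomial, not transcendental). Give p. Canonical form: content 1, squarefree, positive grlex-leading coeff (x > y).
x^3 + y^3 - 3*x^2 + 3*y^2 - 2

1. deg p = 3. No degree-2 curve has this shape.
2. From the visible intercepts: it meets the y-axis at y = -1 (among the integer gridlines); no x-intercept at any integer in the box.
3. Assembling these constraints gives the stated polynomial.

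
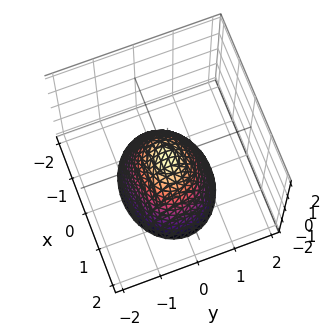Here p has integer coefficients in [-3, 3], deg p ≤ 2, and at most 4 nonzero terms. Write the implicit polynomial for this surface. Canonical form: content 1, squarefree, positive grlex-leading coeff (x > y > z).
2*x^2 + 3*y^2 + 2*z

First, the degree is 2 — a single bowl opening along one axis; a quadric.
Next, symmetries: it's symmetric under y → −y, forcing even powers of y; the x ↦ −x reflection is a symmetry, so x appears only in even powers.
Next, observable constraints: it crosses the z-axis at the gridline z = 0; one y-axis crossing is at y = 0; one x-axis crossing is at x = 0.
Finally, assembling these constraints gives the stated polynomial.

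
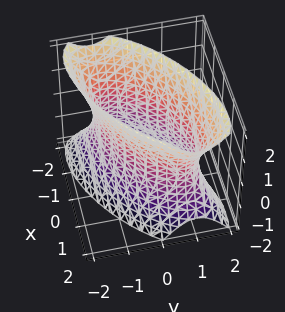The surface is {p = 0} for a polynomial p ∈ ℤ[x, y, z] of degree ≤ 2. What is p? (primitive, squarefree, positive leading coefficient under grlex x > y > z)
2*x^2 - 3*x*y + 3*y^2 - z^2 - 3

1. Degree: no degree-1 surface has this shape, so deg p = 2.
2. From the visible intercepts: it misses every integer gridline on the z-axis; among the integer gridlines, it crosses the y-axis at y ∈ {-1, 1}.
3. Solving for integer coefficients yields p as stated.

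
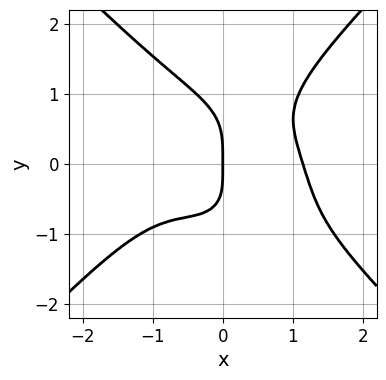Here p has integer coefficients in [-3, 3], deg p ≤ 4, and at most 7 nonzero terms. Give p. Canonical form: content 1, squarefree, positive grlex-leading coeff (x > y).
2*x^4 - 2*y^4 + 3*x^2*y - x*y - 3*x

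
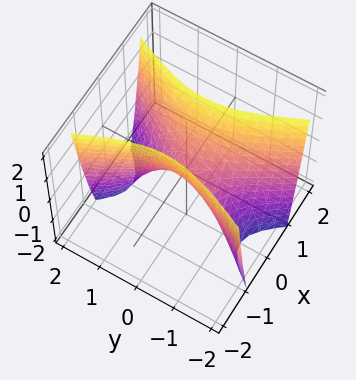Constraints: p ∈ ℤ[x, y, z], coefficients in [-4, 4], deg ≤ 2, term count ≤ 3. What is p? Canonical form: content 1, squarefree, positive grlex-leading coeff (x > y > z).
1. The degree is 2 — a saddle surface; a quadric.
2. Symmetries: the x ↦ −x reflection is a symmetry, so x appears only in even powers; the y ↦ −y reflection is a symmetry, so y appears only in even powers.
3. Reading off the gridlines: it crosses the x-axis at the gridline x = 0; it meets the y-axis at y = 0 (among the integer gridlines); it crosses the z-axis at the gridline z = 0.
4. These observations pin down the coefficients.

3*x^2 - y^2 - z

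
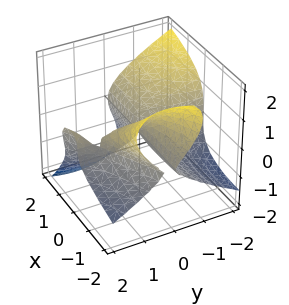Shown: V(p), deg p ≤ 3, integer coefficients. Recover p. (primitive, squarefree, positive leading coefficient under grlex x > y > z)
1. Degree: no degree-2 surface has this shape, so deg p = 3.
2. From the axis intercepts and sections: every point of the x-axis in the box is on the surface; every point of the y-axis in the box is on the surface; it meets the z-axis at z = 0 (among the integer gridlines).
3. Matching integer coefficients to the picture gives p.

x^2*y - 2*x*y^2 + 3*x*z^2 + 3*z^3 + 3*x*y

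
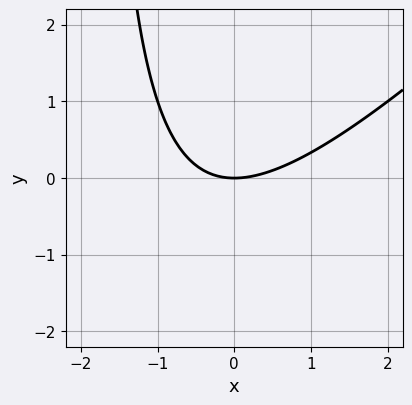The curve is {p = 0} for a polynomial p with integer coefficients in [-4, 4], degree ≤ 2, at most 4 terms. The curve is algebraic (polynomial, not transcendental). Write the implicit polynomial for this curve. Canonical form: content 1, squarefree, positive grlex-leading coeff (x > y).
x^2 - x*y - 2*y

(a) Degree: the shape is more complex than any degree-1 curve, so deg p = 2.
(b) Against the integer gridlines: it crosses the x-axis at the gridline x = 0; it meets the y-axis at y = 0 (among the integer gridlines).
(c) Assembling these constraints gives the stated polynomial.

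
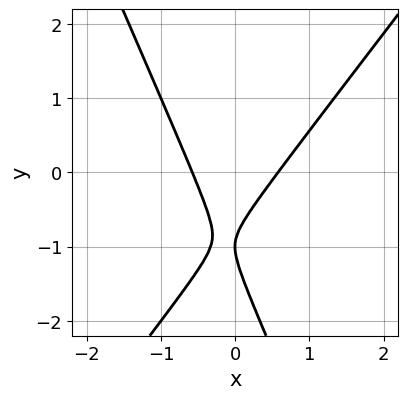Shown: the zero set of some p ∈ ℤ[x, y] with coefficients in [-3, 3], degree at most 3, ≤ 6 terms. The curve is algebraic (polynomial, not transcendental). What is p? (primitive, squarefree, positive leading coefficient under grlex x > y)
First, deg p = 2. No degree-1 curve has this shape.
Then, from the axis intercepts and sections: it meets the y-axis at y = -1 (among the integer gridlines).
Finally, fitting integer coefficients to these (and the overall shape) gives p.

3*x^2 - x*y - y^2 - 2*y - 1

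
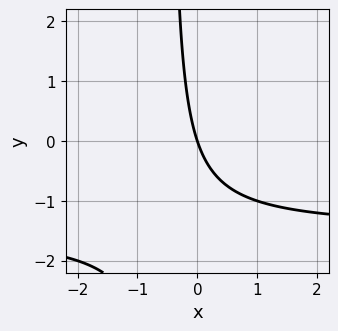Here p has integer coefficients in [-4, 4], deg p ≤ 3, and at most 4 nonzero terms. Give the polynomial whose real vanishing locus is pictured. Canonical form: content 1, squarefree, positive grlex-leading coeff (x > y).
2*x*y + 3*x + y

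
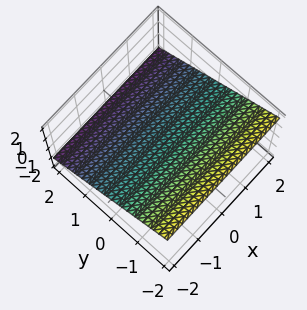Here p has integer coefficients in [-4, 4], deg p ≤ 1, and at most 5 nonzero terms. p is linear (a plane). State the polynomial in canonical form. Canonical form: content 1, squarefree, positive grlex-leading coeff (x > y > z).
1. The degree is 1 — every cross-section is a straight line — this is a plane.
2. Observable constraints: it meets the y-axis at y = 1 (among the integer gridlines); no x-intercept at any integer in the box.
3. Together with the visible shape, these determine p as stated.

2*y + 3*z - 2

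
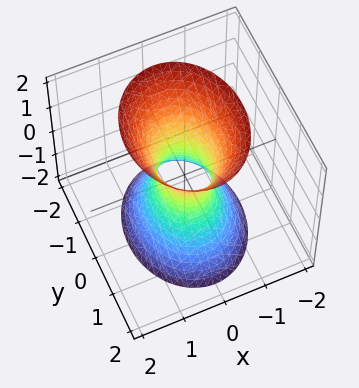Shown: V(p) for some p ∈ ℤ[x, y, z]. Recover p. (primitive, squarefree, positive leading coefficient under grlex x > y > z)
3*x^2 + 2*y^2 - z^2 - 1

(a) The degree is 2 — one connected sheet with a waist; a quadric.
(b) Symmetries: it's symmetric under z → −z, forcing even powers of z; mirror symmetry x ↦ −x ⇒ only even powers of x; the y ↦ −y reflection is a symmetry, so y appears only in even powers.
(c) Observable constraints: it misses every integer gridline on the z-axis.
(d) These observations pin down the coefficients.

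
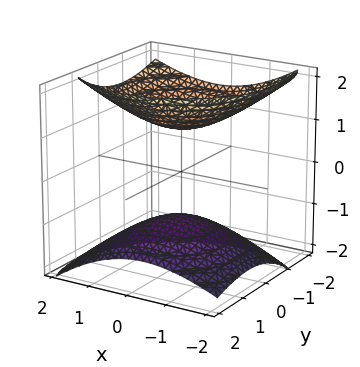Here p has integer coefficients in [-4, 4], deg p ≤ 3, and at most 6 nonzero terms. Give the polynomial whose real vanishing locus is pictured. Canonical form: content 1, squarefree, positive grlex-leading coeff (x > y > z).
2*x^2 - x*z + 2*y^2 + 2*y*z - 3*z^2 + 3

I count 2 distinct pieces.
The degree is 2 — the shape is more complex than any degree-1 surface.
Observable constraints: it misses every integer gridline on the y-axis; the z-axis gridline crossings are at z ∈ {-1, 1}; it misses every integer gridline on the x-axis.
Matching integer coefficients to the picture gives p.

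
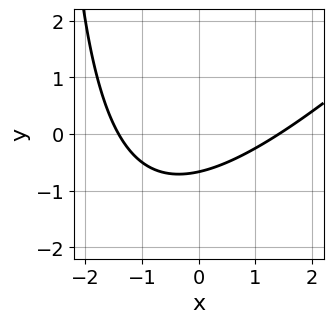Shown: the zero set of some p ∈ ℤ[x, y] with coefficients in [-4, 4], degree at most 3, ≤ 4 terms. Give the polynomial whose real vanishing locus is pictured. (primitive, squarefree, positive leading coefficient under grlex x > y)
x^2 - x*y - 3*y - 2

First, deg p = 2.
Finally, solving for integer coefficients yields p as stated.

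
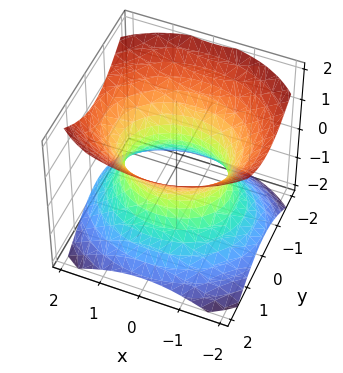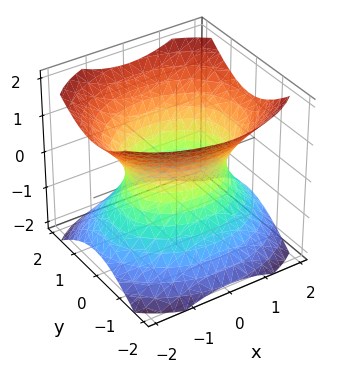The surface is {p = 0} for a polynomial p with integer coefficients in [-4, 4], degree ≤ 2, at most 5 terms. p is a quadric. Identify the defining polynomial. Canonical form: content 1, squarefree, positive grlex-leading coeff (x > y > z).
2*x^2 + 3*y^2 - 3*z^2 - 3

Degree: one connected sheet with a waist; a quadric, so deg p = 2.
Symmetries: it's symmetric under x → −x, forcing even powers of x; the y ↦ −y reflection is a symmetry, so y appears only in even powers; it's symmetric under z → −z, forcing even powers of z.
Checking where it meets the axes: the y-axis gridline crossings are at y ∈ {-1, 1}; the surface avoids every integer z-axis point in the box.
Matching integer coefficients to the picture gives p.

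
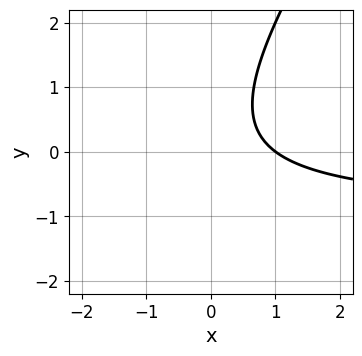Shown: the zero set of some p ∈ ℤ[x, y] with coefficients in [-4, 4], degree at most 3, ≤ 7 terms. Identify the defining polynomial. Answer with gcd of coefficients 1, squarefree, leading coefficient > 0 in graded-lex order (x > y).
First, degree: no degree-1 curve has this shape, so deg p = 2.
Next, observable constraints: the curve avoids every integer y-axis point in the box; it crosses the x-axis at the gridline x = 1.
Finally, fitting integer coefficients to these (and the overall shape) gives p.

3*x*y - 2*y^2 + 3*x + y - 3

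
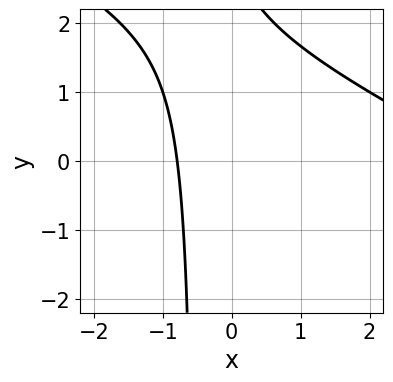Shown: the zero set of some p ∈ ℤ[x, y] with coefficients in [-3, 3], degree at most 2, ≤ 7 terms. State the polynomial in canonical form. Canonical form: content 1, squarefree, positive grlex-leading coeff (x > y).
First, degree: the shape is more complex than any degree-1 curve, so deg p = 2.
Next, from the axis intercepts and sections: the curve avoids every integer y-axis point in the box.
Finally, putting this together gives p.

x^2 + 2*x*y - 3*x + y - 3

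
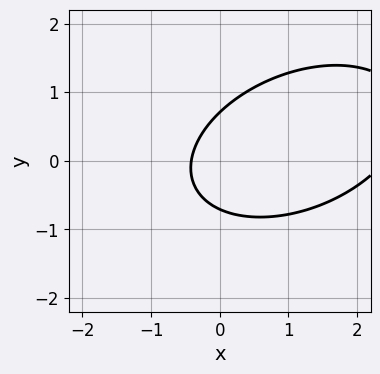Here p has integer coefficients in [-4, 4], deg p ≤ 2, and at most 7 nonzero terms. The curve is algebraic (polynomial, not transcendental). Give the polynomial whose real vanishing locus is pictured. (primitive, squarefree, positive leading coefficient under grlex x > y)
1. The degree is 2 — no degree-1 curve has this shape.
2. Putting this together gives p.

x^2 - x*y + 2*y^2 - 2*x - 1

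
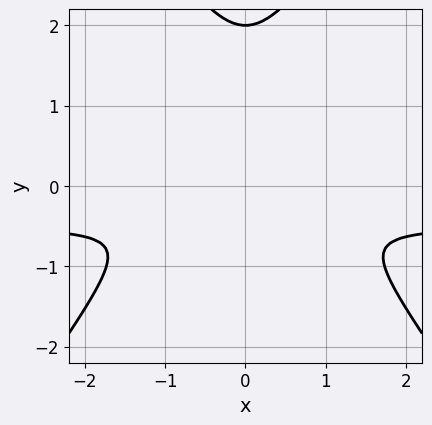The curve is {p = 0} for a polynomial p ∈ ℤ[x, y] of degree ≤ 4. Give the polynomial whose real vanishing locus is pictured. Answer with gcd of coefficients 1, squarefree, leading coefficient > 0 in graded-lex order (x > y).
First, degree: a generic line meets the curve in up to 3 points, so deg p = 3.
Then, symmetries: the x ↦ −x reflection is a symmetry, so x appears only in even powers.
Then, from the axis intercepts and sections: one y-axis crossing is at y = 2.
Finally, these observations pin down the coefficients.

2*x^2*y - y^3 + x^2 + 2*y^2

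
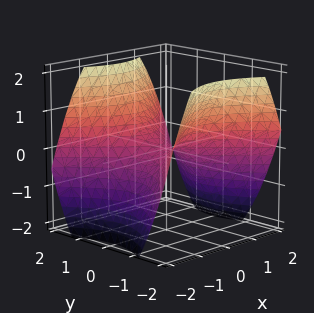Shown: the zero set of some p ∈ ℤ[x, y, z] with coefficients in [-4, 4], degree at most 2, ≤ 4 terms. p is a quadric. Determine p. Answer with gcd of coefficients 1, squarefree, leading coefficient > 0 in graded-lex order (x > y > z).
2*x^2 - 2*y^2 + 3*z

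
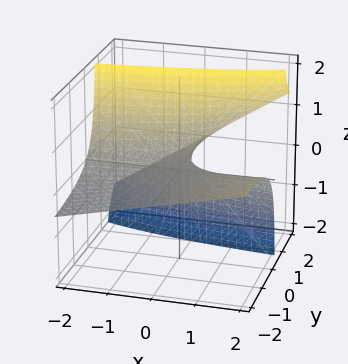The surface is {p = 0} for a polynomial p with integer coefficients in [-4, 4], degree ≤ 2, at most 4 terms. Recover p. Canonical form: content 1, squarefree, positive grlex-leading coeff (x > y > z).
(a) The degree is 2 — a generic line meets the surface in up to 2 points.
(b) Checking where it meets the axes: the visible x-axis segment lies entirely on the surface; it crosses the z-axis at the gridline z = 0; every point of the y-axis in the box is on the surface.
(c) Matching integer coefficients to the picture gives p.

x*y - 3*y*z + 3*z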